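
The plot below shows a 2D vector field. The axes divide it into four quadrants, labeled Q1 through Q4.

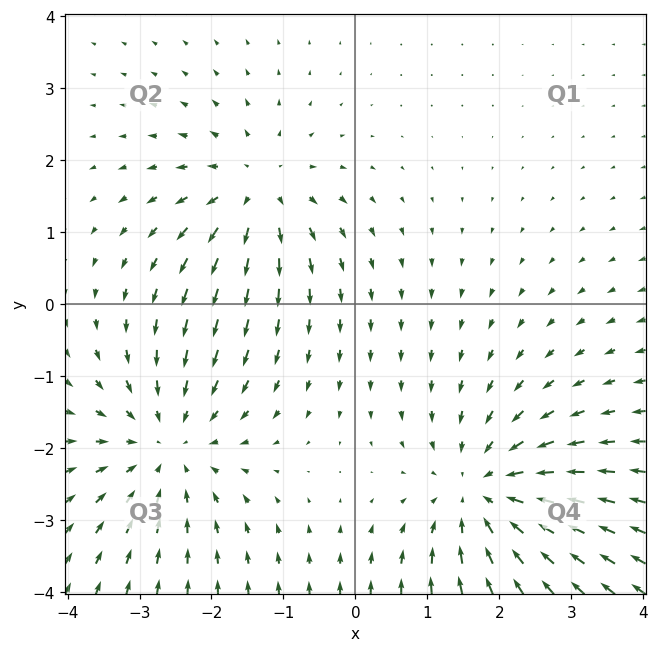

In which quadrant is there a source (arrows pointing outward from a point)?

The source sits at approximately (-1.4, 1.6), which lies in quadrant Q2. The divergence there is about +3, positive as expected for a source.

Q2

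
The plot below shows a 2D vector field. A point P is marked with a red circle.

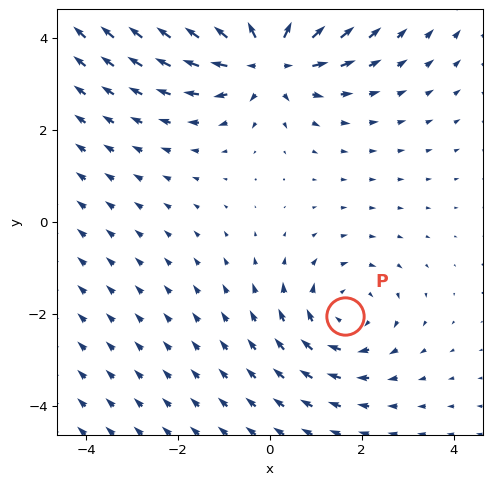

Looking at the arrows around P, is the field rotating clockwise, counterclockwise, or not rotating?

Near P at (1.6, -2.0) the arrows circulate clockwise. The curl (z-component) there is about -2; negative curl means clockwise rotation.

clockwise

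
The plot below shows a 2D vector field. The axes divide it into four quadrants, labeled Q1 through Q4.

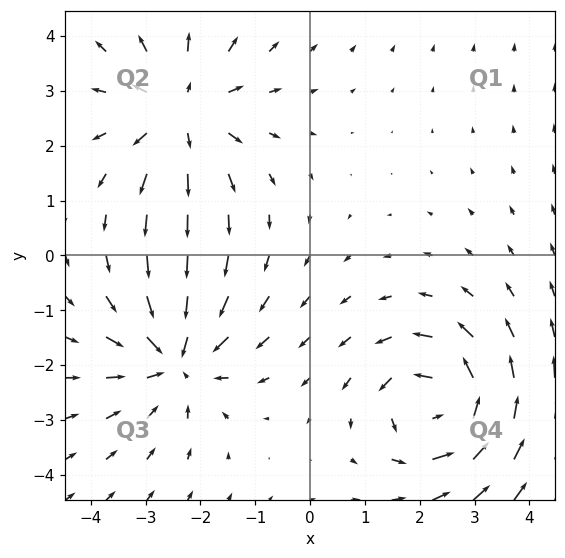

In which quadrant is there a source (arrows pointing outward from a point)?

The source sits at approximately (-2.3, 2.6), which lies in quadrant Q2. The divergence there is about +4, positive as expected for a source.

Q2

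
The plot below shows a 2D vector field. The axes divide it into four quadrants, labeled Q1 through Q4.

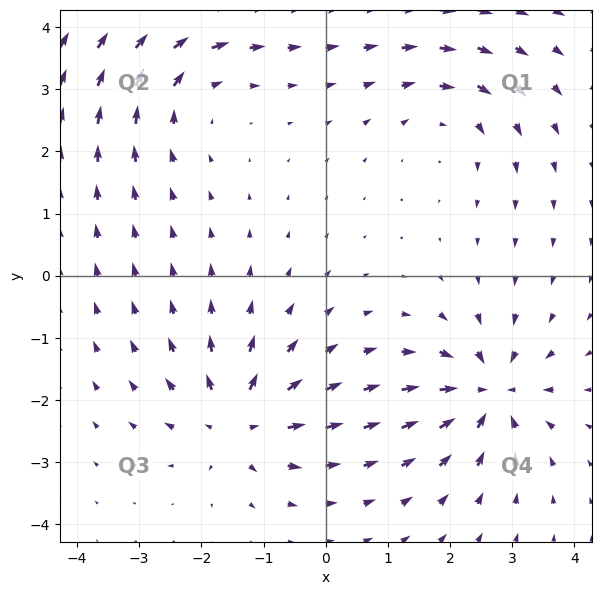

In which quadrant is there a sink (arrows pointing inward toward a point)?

The sink sits at approximately (2.6, -1.9), which lies in quadrant Q4. The divergence there is about -6, negative as expected for a sink.

Q4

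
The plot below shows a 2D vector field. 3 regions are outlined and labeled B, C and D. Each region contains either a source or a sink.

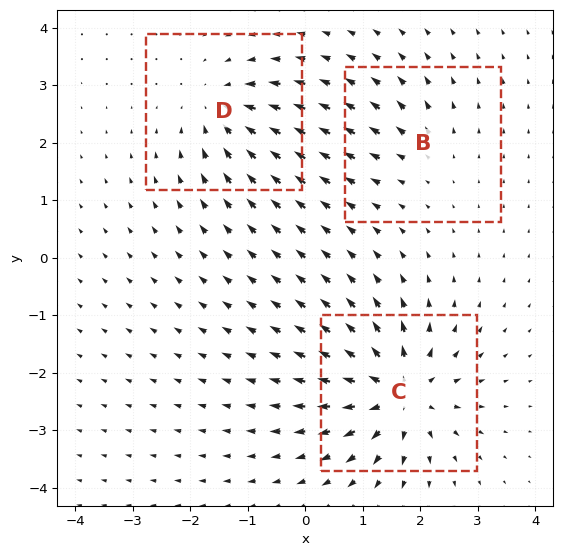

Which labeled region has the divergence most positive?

Divergence at each region's feature centre — B: about +2, C: about +7, D: about -4. Region C is most positive.

C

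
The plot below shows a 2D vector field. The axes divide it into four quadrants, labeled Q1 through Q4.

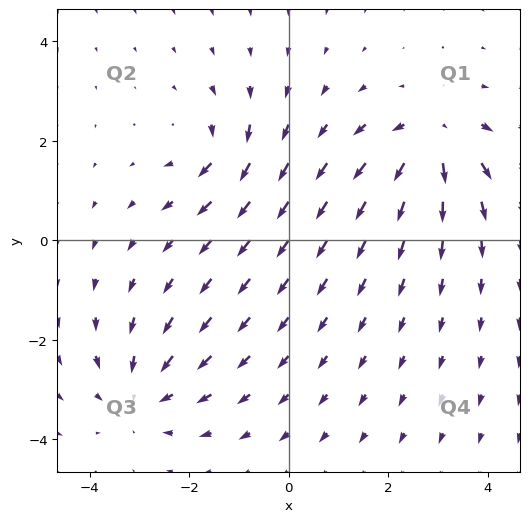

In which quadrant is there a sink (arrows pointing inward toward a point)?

The sink sits at approximately (-3.0, -3.1), which lies in quadrant Q3. The divergence there is about -3, negative as expected for a sink.

Q3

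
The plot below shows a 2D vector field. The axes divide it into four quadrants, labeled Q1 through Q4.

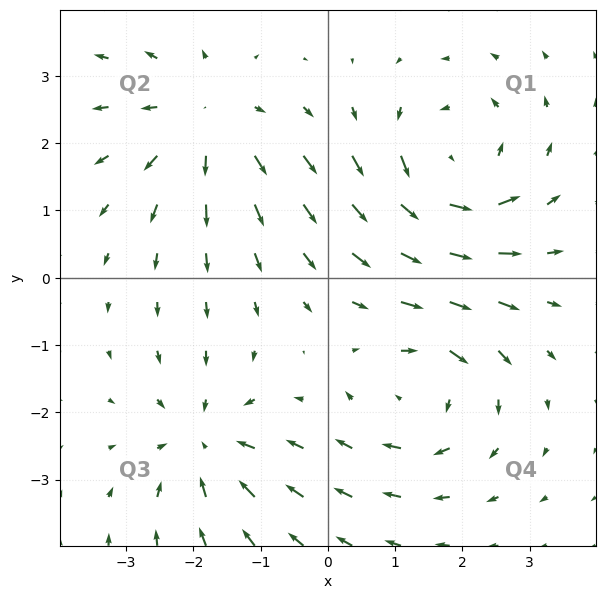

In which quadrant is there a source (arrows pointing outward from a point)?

The source sits at approximately (-1.8, 2.3), which lies in quadrant Q2. The divergence there is about +3, positive as expected for a source.

Q2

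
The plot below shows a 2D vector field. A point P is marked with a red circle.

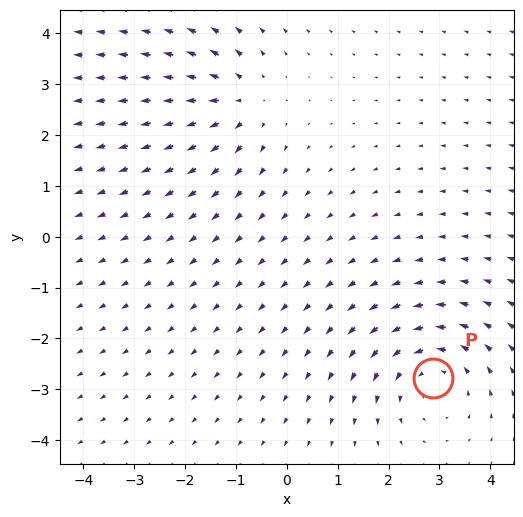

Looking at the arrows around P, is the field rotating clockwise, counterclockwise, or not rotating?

Near P at (2.9, -2.8) the arrows circulate counterclockwise. The curl (z-component) there is about +4; positive curl means counterclockwise rotation.

counterclockwise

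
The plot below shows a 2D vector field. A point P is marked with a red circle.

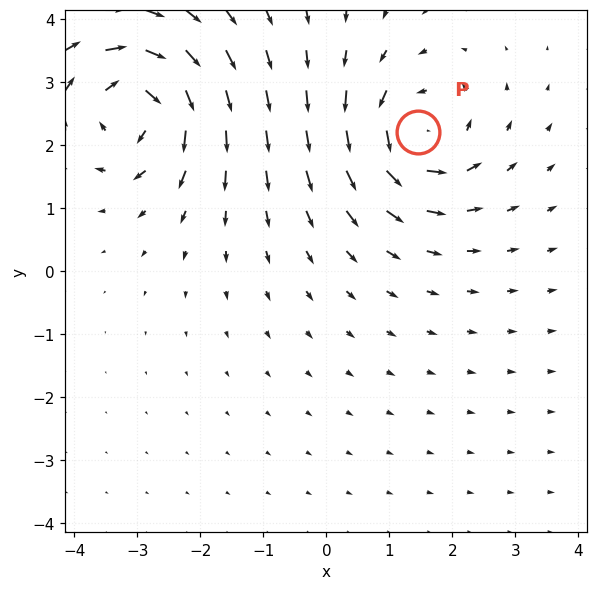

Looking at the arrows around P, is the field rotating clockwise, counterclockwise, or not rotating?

Near P at (1.5, 2.2) the arrows circulate counterclockwise. The curl (z-component) there is about +4; positive curl means counterclockwise rotation.

counterclockwise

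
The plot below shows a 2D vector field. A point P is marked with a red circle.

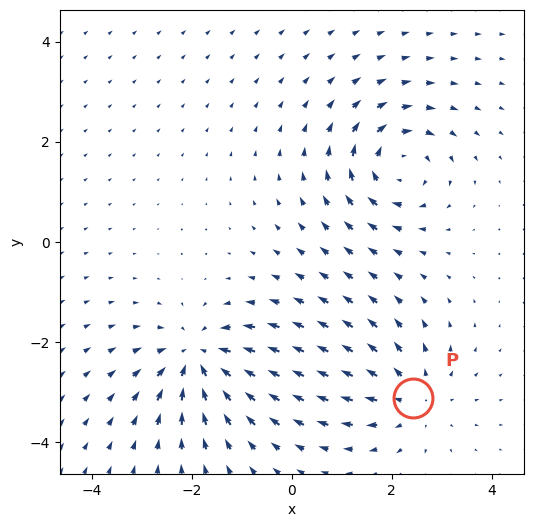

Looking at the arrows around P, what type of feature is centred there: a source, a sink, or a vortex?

At P (2.4, -3.1) the arrows spread outward. Divergence about +4, curl ≈0 — positive divergence with near-zero curl is a source.

source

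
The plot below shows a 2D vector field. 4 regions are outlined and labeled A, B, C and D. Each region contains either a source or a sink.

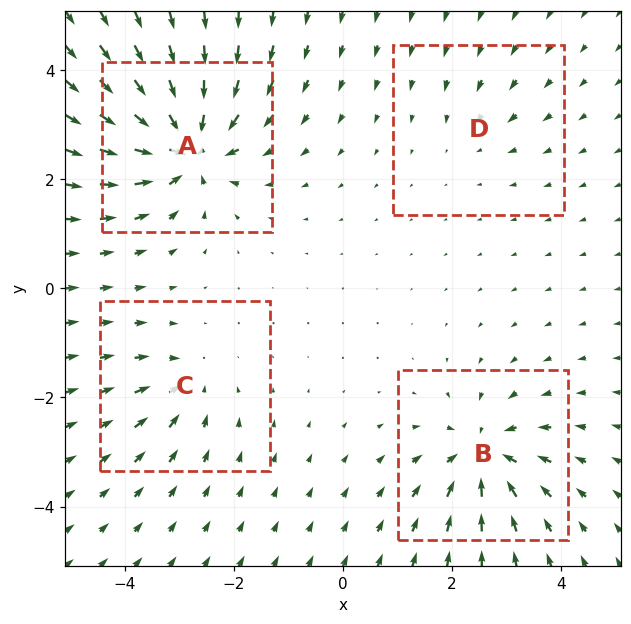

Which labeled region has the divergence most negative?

A

Divergence at each region's feature centre — A: about -9, B: about -6, C: about -4, D: about -2. Region A is most negative.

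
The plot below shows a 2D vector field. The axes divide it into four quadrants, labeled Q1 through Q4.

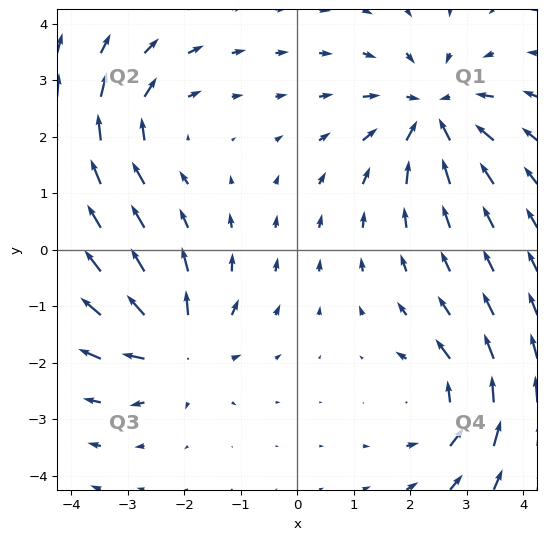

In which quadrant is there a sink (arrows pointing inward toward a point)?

The sink sits at approximately (2.4, 2.4), which lies in quadrant Q1. The divergence there is about -5, negative as expected for a sink.

Q1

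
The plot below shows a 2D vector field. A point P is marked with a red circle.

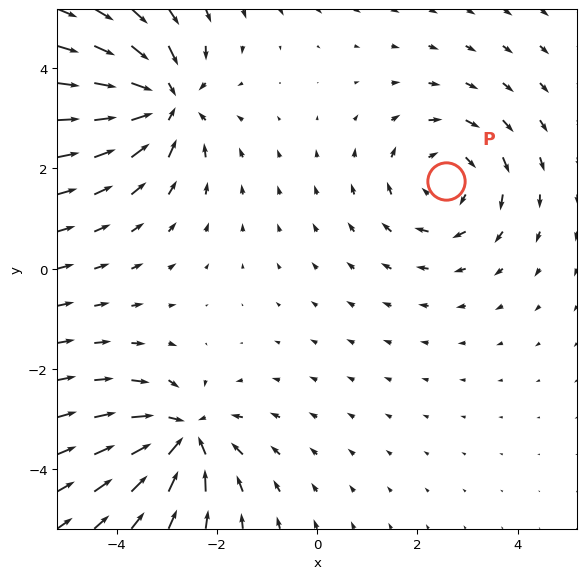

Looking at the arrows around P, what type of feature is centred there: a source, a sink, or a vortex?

vortex

At P (2.6, 1.8) the arrows circulate clockwise. Divergence ≈0, curl about -3 — near-zero divergence with nonzero curl is a vortex.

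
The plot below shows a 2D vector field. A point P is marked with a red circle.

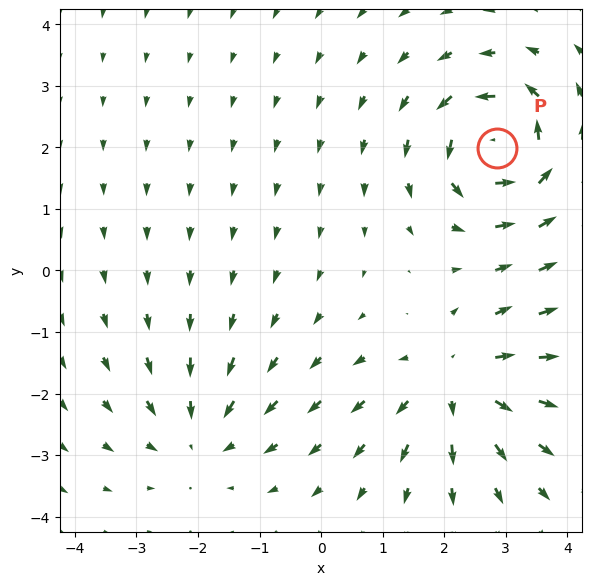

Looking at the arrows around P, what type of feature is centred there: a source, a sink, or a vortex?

At P (2.9, 2.0) the arrows circulate counterclockwise. Divergence ≈0, curl about +5 — near-zero divergence with nonzero curl is a vortex.

vortex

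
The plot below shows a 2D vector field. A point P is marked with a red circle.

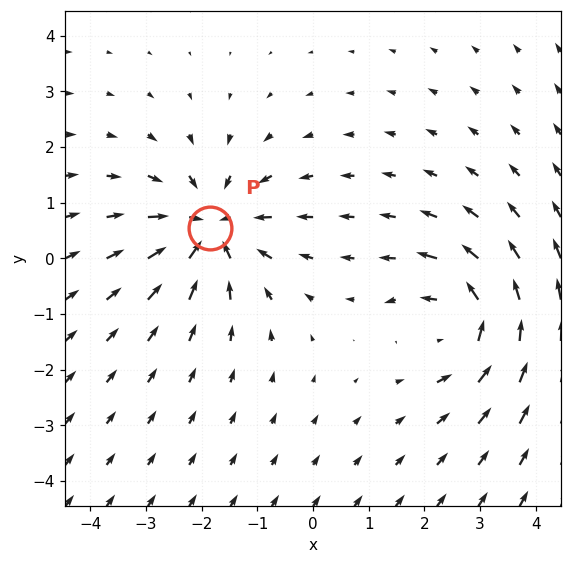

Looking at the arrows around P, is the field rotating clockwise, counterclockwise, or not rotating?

not rotating

Near P at (-1.8, 0.5) the arrows show no circulation. The curl there is ≈0.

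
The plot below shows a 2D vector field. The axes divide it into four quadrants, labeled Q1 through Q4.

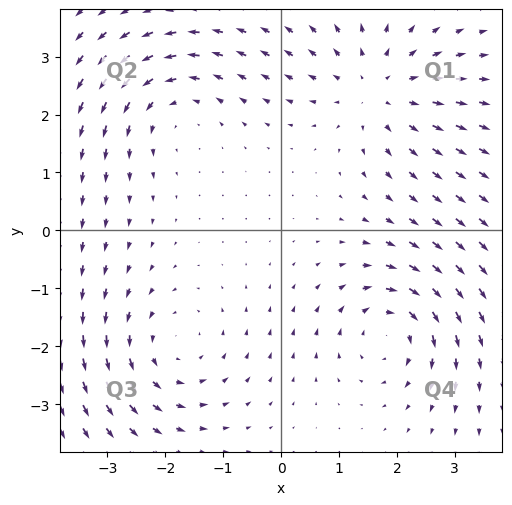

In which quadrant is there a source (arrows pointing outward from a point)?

The source sits at approximately (1.7, 2.5), which lies in quadrant Q1. The divergence there is about +4, positive as expected for a source.

Q1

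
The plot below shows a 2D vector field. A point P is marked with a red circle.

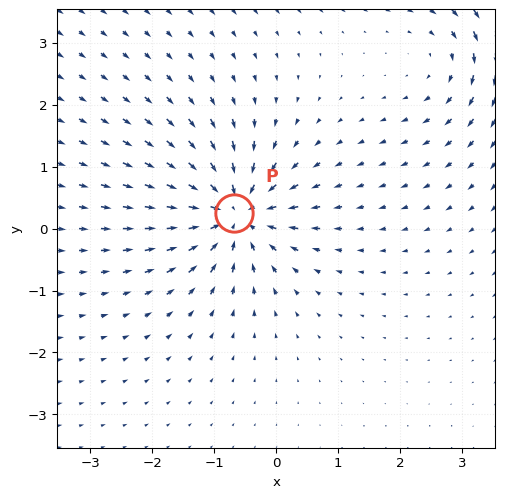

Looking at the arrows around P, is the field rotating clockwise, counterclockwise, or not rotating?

not rotating

Near P at (-0.7, 0.3) the arrows show no circulation. The curl there is ≈0.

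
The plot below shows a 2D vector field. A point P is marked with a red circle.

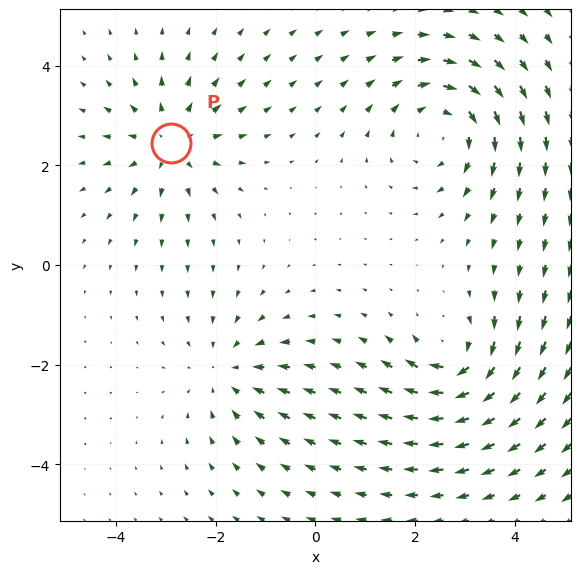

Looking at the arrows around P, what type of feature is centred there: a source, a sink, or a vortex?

At P (-2.9, 2.5) the arrows spread outward. Divergence about +4, curl ≈0 — positive divergence with near-zero curl is a source.

source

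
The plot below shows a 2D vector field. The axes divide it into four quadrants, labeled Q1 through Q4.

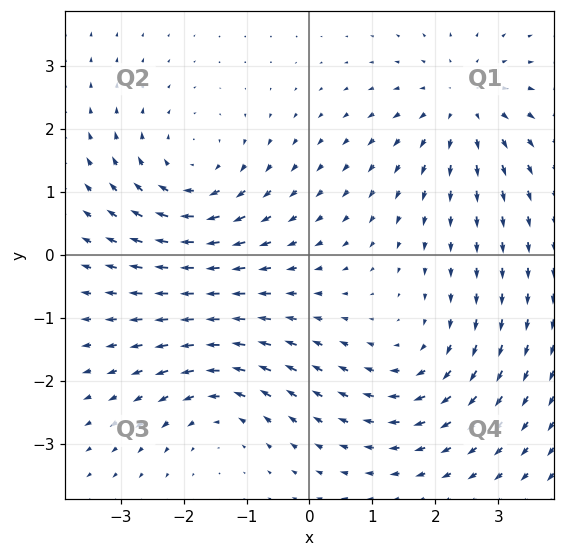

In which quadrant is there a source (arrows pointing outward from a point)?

The source sits at approximately (2.5, 2.4), which lies in quadrant Q1. The divergence there is about +4, positive as expected for a source.

Q1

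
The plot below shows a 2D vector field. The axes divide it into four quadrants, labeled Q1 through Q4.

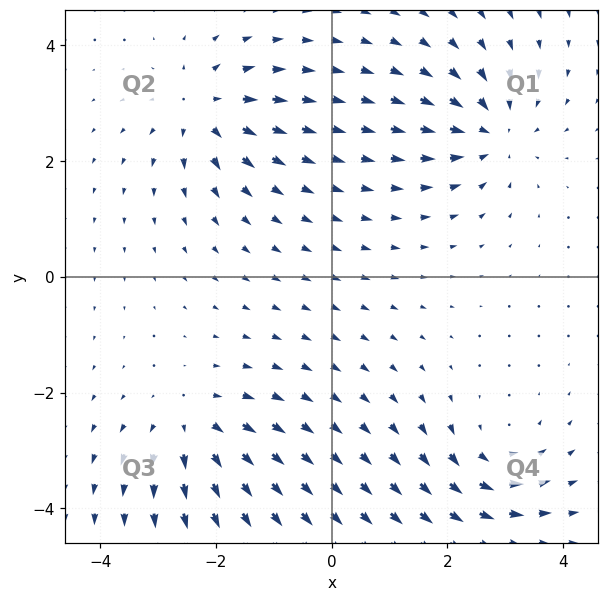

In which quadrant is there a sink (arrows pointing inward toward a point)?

The sink sits at approximately (2.8, 2.5), which lies in quadrant Q1. The divergence there is about -5, negative as expected for a sink.

Q1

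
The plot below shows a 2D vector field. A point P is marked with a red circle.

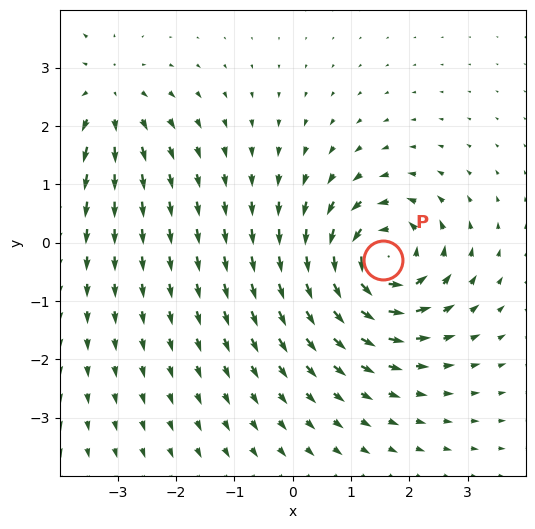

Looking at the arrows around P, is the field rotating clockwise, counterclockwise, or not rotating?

counterclockwise

Near P at (1.5, -0.3) the arrows circulate counterclockwise. The curl (z-component) there is about +6; positive curl means counterclockwise rotation.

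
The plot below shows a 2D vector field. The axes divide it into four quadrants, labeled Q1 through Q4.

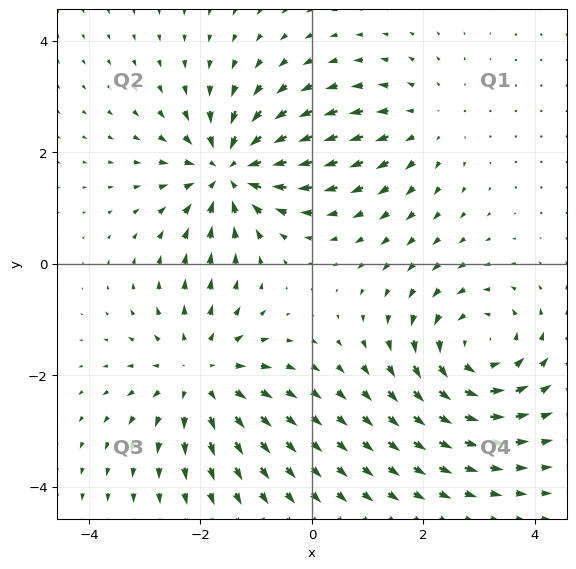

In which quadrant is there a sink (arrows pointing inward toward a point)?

The sink sits at approximately (-1.5, 1.7), which lies in quadrant Q2. The divergence there is about -5, negative as expected for a sink.

Q2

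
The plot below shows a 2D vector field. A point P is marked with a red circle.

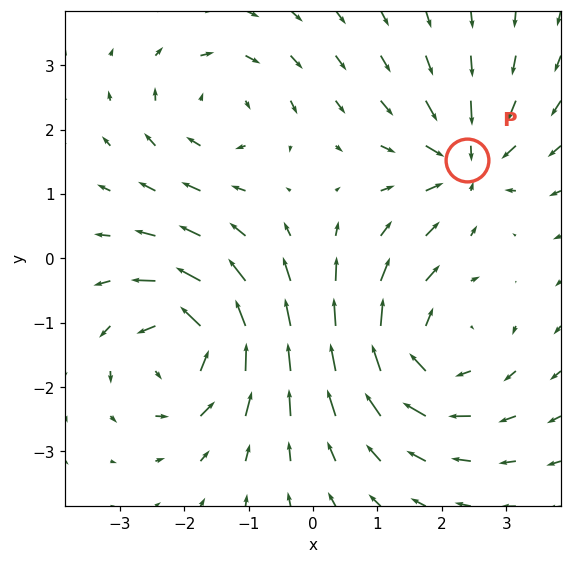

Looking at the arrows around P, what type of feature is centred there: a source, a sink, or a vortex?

sink

At P (2.4, 1.5) the arrows converge inward. Divergence about -5, curl ≈0 — negative divergence with near-zero curl is a sink.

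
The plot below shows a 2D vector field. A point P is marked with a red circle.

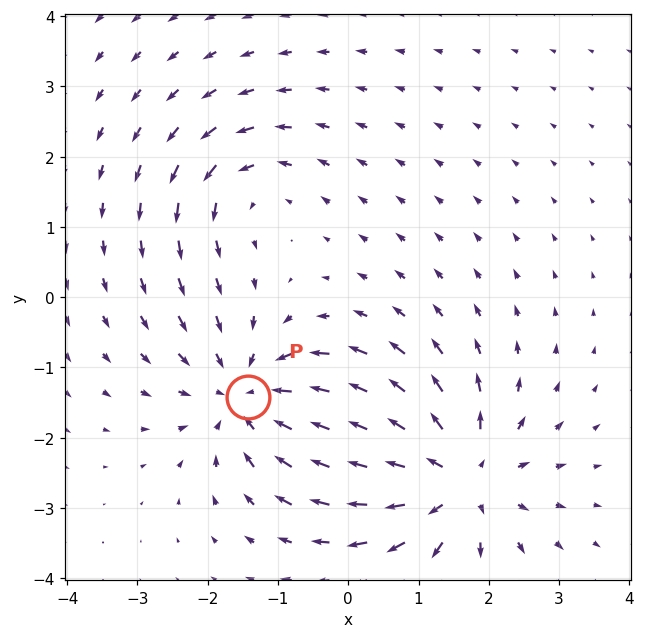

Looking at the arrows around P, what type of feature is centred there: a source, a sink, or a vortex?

At P (-1.4, -1.4) the arrows converge inward. Divergence about -5, curl ≈0 — negative divergence with near-zero curl is a sink.

sink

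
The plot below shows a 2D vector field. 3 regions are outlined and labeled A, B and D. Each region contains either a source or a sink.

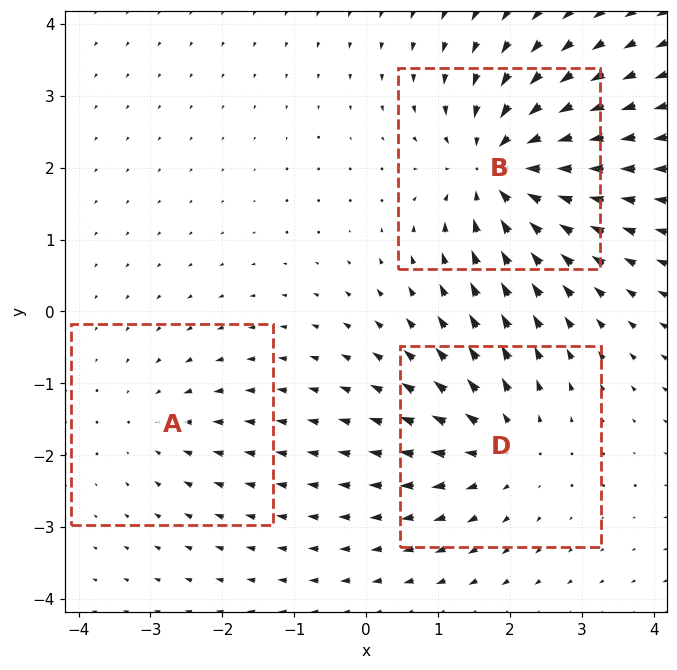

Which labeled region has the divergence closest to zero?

Divergence at each region's feature centre — A: about -2, B: about -5, D: about +3. Region A is closest to zero.

A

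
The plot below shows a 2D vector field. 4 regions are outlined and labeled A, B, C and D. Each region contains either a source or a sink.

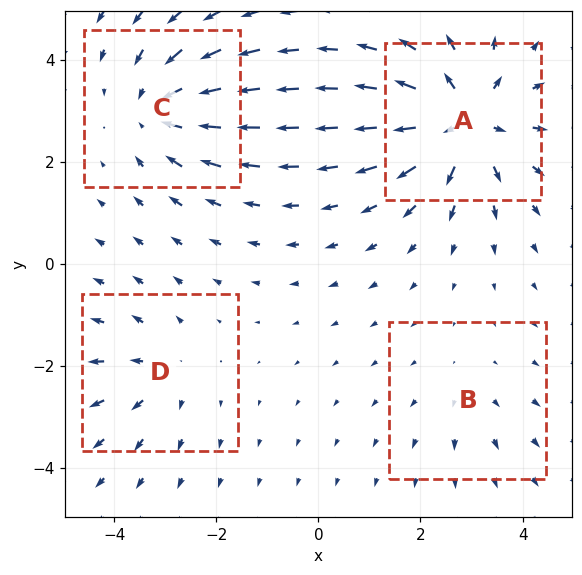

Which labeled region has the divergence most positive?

A

Divergence at each region's feature centre — A: about +6, B: about +2, C: about -5, D: about +3. Region A is most positive.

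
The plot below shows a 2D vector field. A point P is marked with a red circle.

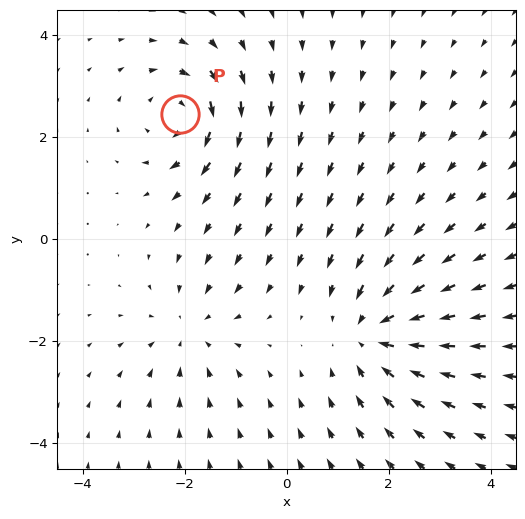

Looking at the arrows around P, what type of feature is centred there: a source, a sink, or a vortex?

At P (-2.1, 2.5) the arrows circulate clockwise. Divergence ≈0, curl about -4 — near-zero divergence with nonzero curl is a vortex.

vortex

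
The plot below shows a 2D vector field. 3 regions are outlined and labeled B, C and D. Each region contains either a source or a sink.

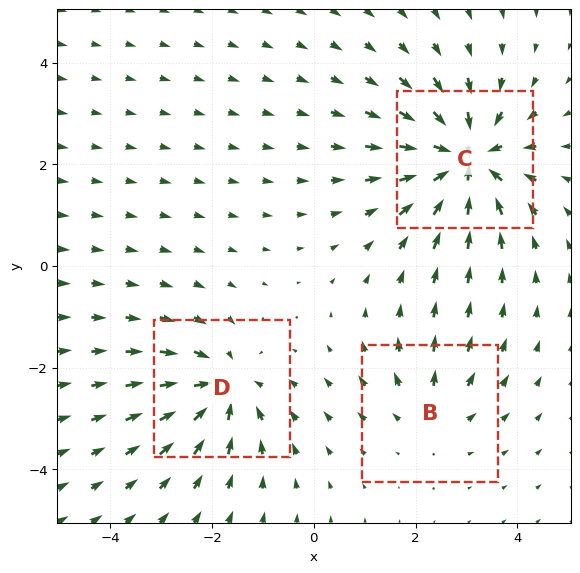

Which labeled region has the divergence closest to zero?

B

Divergence at each region's feature centre — B: about +2, C: about -5, D: about -4. Region B is closest to zero.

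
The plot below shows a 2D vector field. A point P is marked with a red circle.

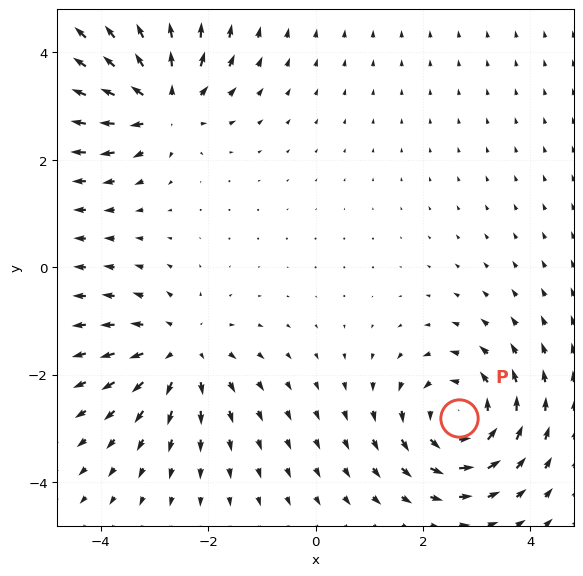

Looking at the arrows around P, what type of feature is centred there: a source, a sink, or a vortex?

vortex

At P (2.7, -2.8) the arrows circulate counterclockwise. Divergence ≈0, curl about +5 — near-zero divergence with nonzero curl is a vortex.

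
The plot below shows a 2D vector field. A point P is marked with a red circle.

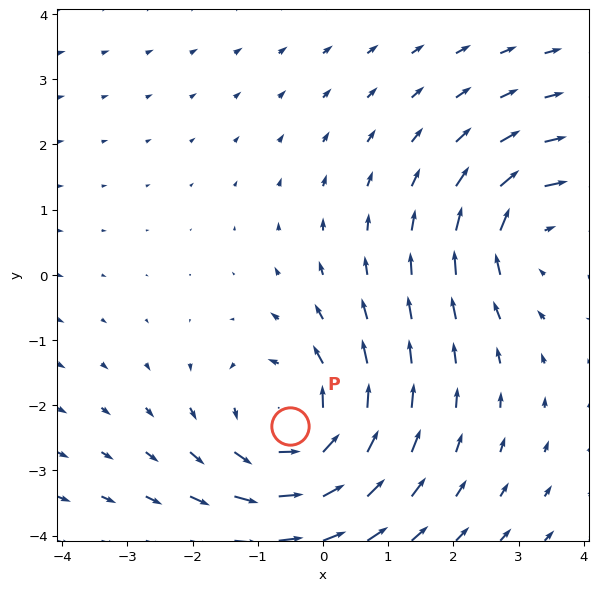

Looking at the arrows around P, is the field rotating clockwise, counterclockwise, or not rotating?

Near P at (-0.5, -2.3) the arrows circulate counterclockwise. The curl (z-component) there is about +3; positive curl means counterclockwise rotation.

counterclockwise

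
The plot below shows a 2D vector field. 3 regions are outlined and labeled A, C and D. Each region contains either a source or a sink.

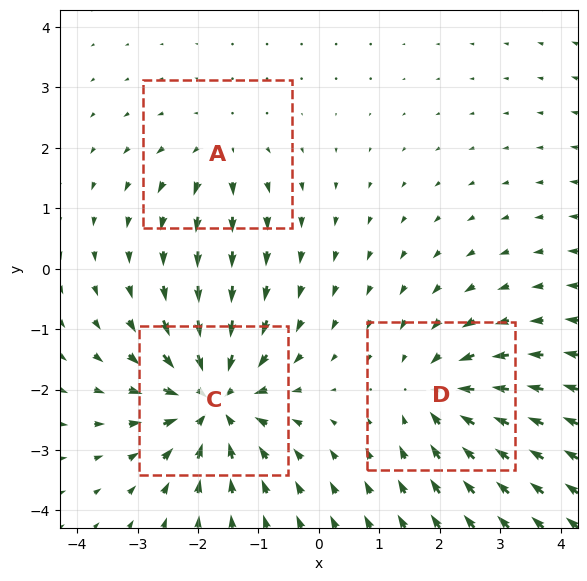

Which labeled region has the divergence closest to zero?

A

Divergence at each region's feature centre — A: about +2, C: about -5, D: about -4. Region A is closest to zero.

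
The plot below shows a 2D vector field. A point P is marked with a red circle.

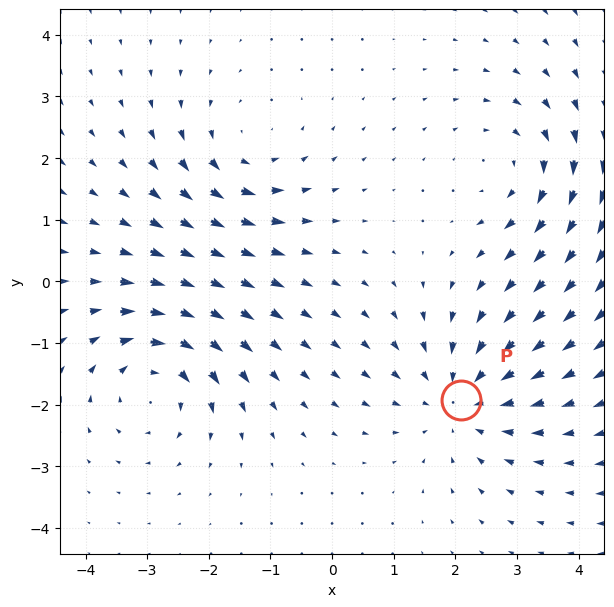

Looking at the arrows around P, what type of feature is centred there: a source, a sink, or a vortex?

At P (2.1, -1.9) the arrows converge inward. Divergence about -4, curl ≈0 — negative divergence with near-zero curl is a sink.

sink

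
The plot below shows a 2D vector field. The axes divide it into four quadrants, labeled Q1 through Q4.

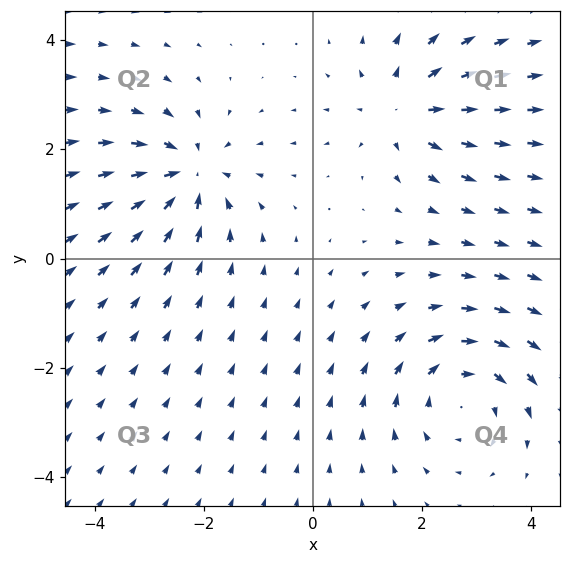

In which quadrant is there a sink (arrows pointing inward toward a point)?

Q2

The sink sits at approximately (-2.3, 1.5), which lies in quadrant Q2. The divergence there is about -5, negative as expected for a sink.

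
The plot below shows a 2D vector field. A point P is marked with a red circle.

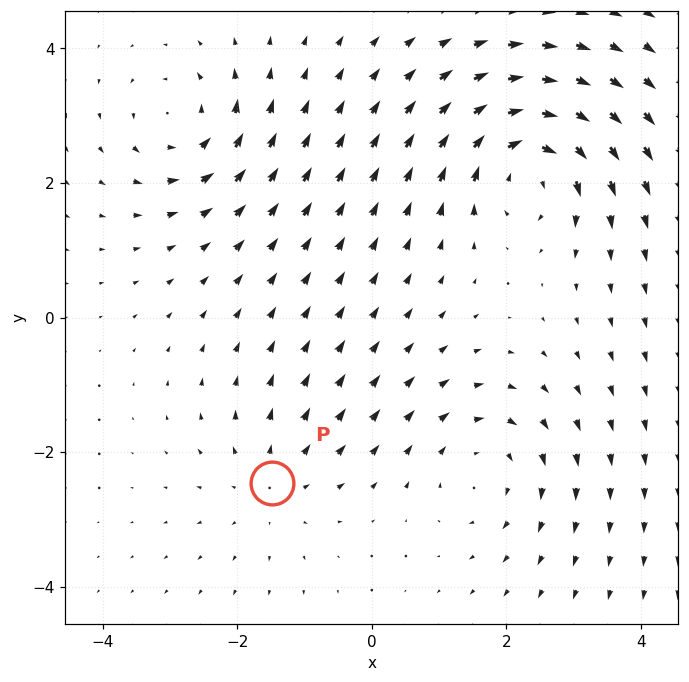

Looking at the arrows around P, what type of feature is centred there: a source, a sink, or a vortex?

source

At P (-1.5, -2.5) the arrows spread outward. Divergence about +3, curl ≈0 — positive divergence with near-zero curl is a source.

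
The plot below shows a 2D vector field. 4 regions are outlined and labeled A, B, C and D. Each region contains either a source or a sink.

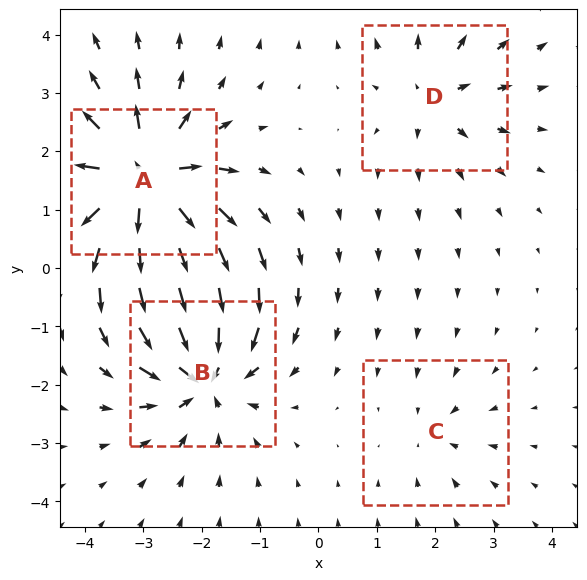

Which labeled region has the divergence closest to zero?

Divergence at each region's feature centre — A: about +8, B: about -7, C: about -2, D: about +4. Region C is closest to zero.

C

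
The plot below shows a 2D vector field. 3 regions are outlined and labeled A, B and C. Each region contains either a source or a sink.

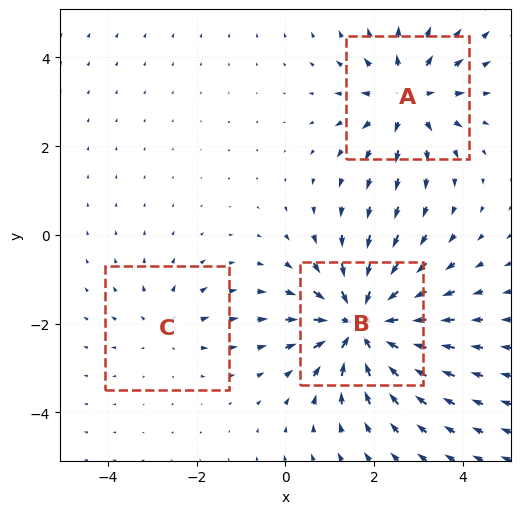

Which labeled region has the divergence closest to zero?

C

Divergence at each region's feature centre — A: about +4, B: about -6, C: about +2. Region C is closest to zero.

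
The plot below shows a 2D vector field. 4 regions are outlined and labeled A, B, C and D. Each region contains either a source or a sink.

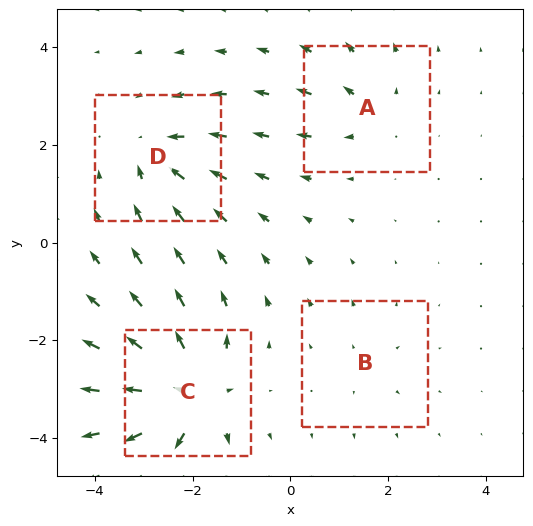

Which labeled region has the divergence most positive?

Divergence at each region's feature centre — A: about +4, B: about +2, C: about +8, D: about -5. Region C is most positive.

C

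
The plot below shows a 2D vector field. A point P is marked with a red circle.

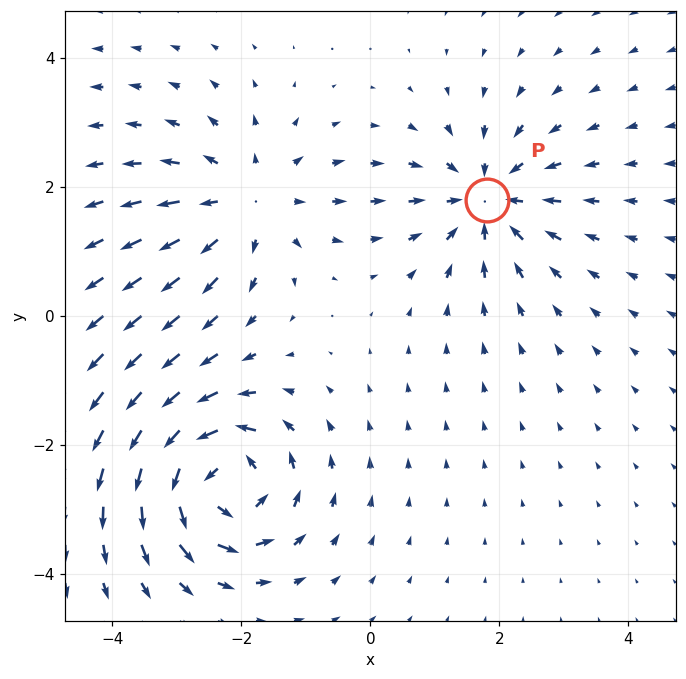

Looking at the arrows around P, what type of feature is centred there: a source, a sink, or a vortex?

At P (1.8, 1.8) the arrows converge inward. Divergence about -4, curl ≈0 — negative divergence with near-zero curl is a sink.

sink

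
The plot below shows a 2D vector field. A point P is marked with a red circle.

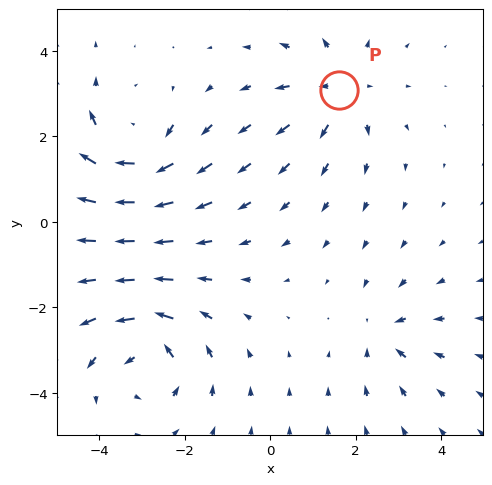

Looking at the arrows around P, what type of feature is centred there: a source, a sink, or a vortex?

At P (1.6, 3.1) the arrows spread outward. Divergence about +4, curl ≈0 — positive divergence with near-zero curl is a source.

source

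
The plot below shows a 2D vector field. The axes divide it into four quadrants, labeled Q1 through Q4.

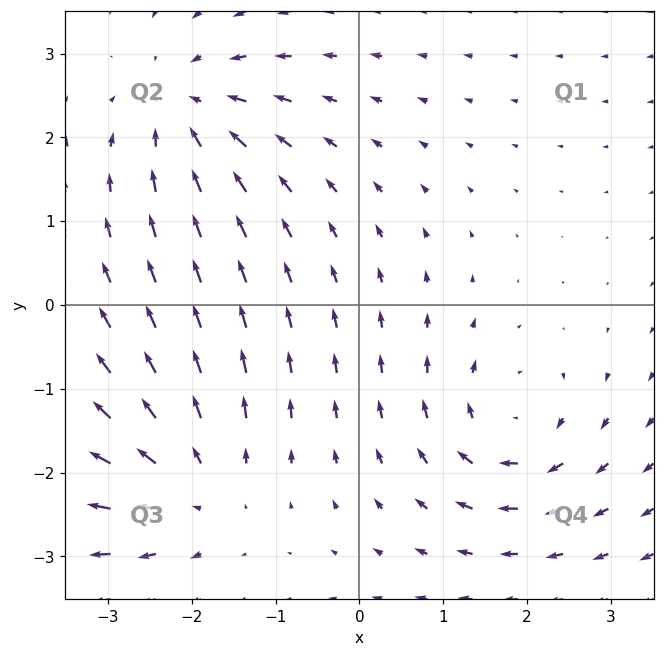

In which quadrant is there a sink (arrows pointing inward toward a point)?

Q2

The sink sits at approximately (-2.1, 2.4), which lies in quadrant Q2. The divergence there is about -4, negative as expected for a sink.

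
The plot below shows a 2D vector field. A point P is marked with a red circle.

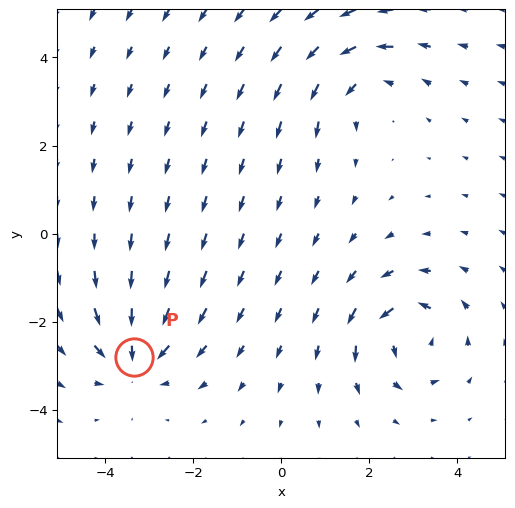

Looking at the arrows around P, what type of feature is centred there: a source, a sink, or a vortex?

sink

At P (-3.3, -2.8) the arrows converge inward. Divergence about -4, curl ≈0 — negative divergence with near-zero curl is a sink.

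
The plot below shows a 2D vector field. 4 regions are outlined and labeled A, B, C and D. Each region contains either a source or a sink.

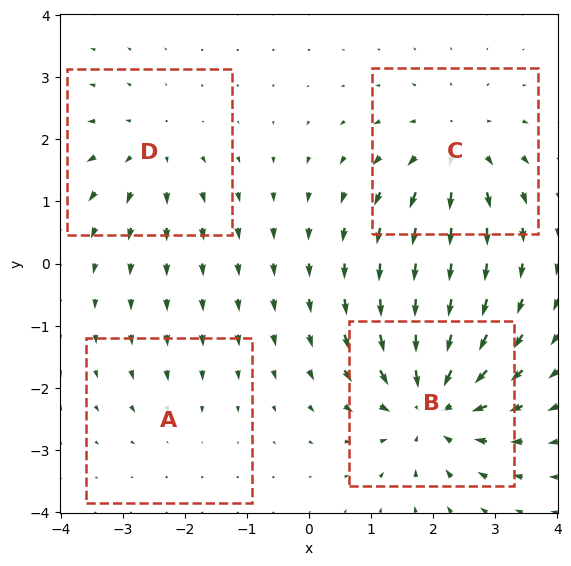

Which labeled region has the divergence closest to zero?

A

Divergence at each region's feature centre — A: about -2, B: about -7, C: about +5, D: about +4. Region A is closest to zero.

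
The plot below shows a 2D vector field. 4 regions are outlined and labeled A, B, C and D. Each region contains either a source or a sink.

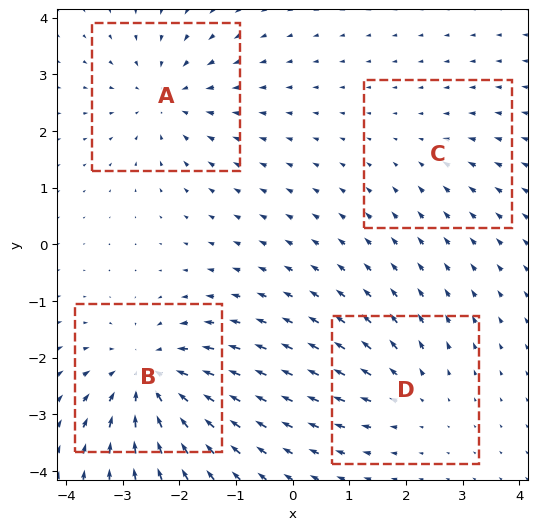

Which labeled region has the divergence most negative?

B

Divergence at each region's feature centre — A: about -5, B: about -6, C: about -2, D: about +3. Region B is most negative.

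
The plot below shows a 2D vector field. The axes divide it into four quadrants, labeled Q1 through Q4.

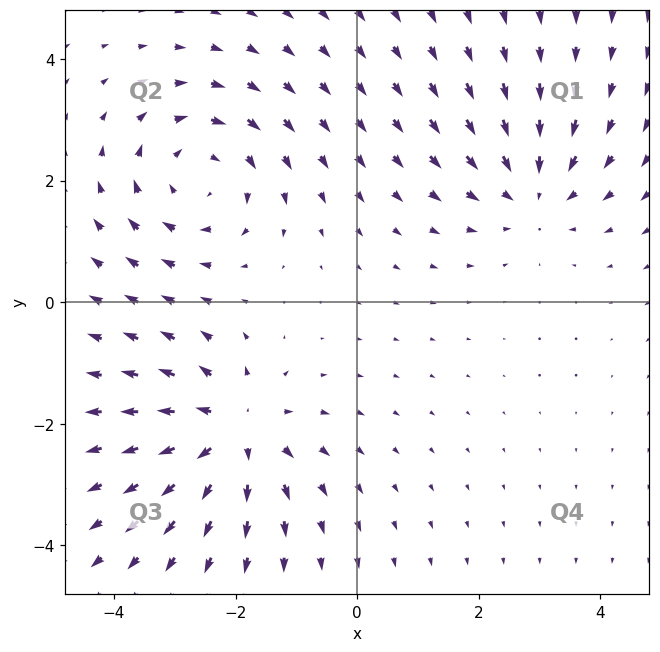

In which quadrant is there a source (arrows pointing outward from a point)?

The source sits at approximately (-2.0, -2.1), which lies in quadrant Q3. The divergence there is about +5, positive as expected for a source.

Q3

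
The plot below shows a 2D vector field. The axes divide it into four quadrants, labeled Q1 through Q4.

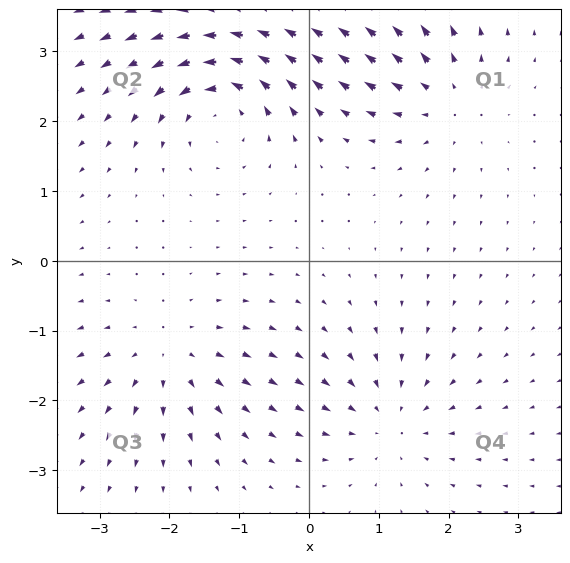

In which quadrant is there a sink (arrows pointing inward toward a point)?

The sink sits at approximately (1.2, -2.3), which lies in quadrant Q4. The divergence there is about -4, negative as expected for a sink.

Q4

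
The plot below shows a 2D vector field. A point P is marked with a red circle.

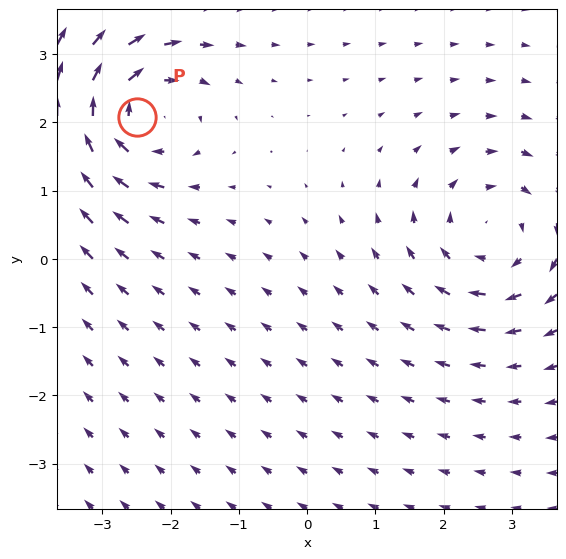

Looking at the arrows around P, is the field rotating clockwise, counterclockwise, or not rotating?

Near P at (-2.5, 2.1) the arrows circulate clockwise. The curl (z-component) there is about -6; negative curl means clockwise rotation.

clockwise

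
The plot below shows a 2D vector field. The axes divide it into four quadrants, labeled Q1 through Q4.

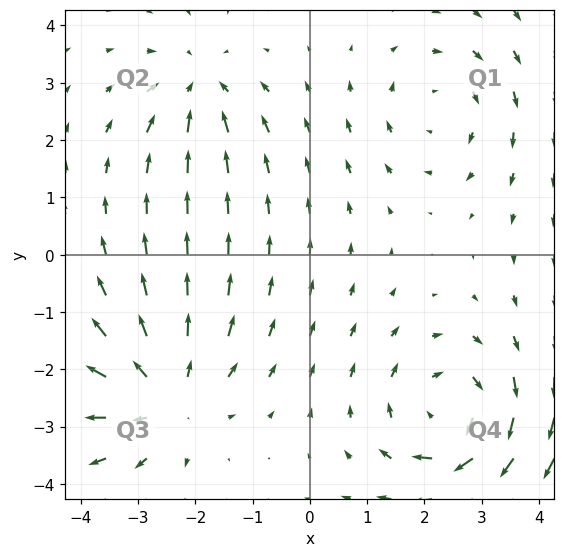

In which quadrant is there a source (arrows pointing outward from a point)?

Q3

The source sits at approximately (-2.5, -2.5), which lies in quadrant Q3. The divergence there is about +3, positive as expected for a source.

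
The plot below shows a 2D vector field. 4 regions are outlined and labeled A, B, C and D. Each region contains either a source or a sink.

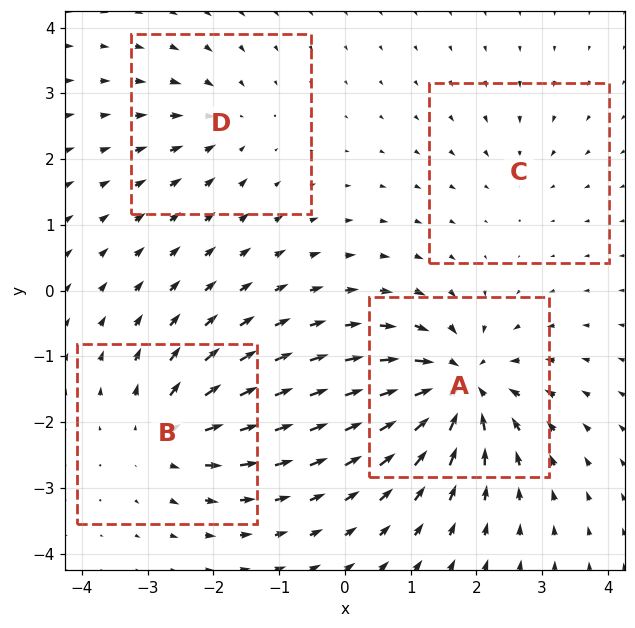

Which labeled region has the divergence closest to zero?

Divergence at each region's feature centre — A: about -9, B: about +6, C: about -3, D: about -4. Region C is closest to zero.

C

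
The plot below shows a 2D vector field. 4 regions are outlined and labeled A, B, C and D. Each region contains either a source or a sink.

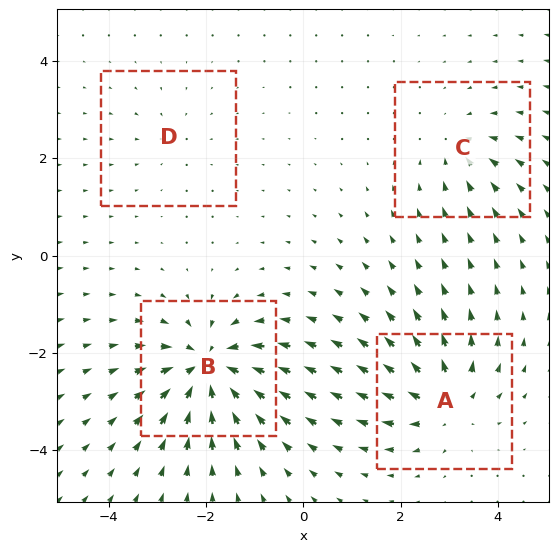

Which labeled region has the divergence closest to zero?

Divergence at each region's feature centre — A: about +6, B: about -8, C: about -4, D: about -2. Region D is closest to zero.

D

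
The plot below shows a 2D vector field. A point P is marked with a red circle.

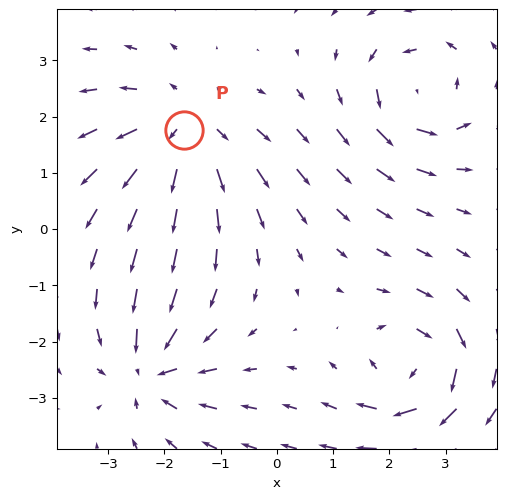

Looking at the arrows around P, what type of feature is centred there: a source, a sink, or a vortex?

source

At P (-1.6, 1.8) the arrows spread outward. Divergence about +4, curl ≈0 — positive divergence with near-zero curl is a source.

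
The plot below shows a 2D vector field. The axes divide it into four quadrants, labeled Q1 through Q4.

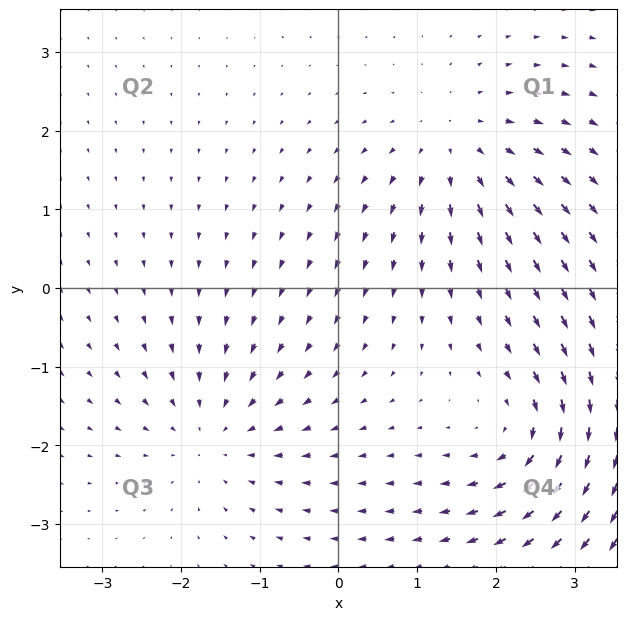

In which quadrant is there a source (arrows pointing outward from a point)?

Q1

The source sits at approximately (1.5, 1.8), which lies in quadrant Q1. The divergence there is about +4, positive as expected for a source.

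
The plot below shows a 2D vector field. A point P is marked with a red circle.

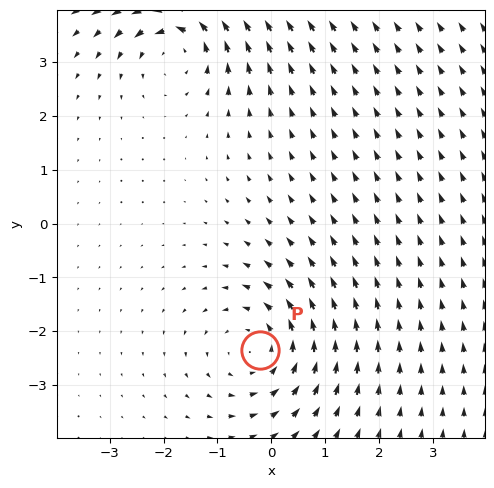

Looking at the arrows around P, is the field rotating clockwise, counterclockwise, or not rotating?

Near P at (-0.2, -2.3) the arrows circulate counterclockwise. The curl (z-component) there is about +4; positive curl means counterclockwise rotation.

counterclockwise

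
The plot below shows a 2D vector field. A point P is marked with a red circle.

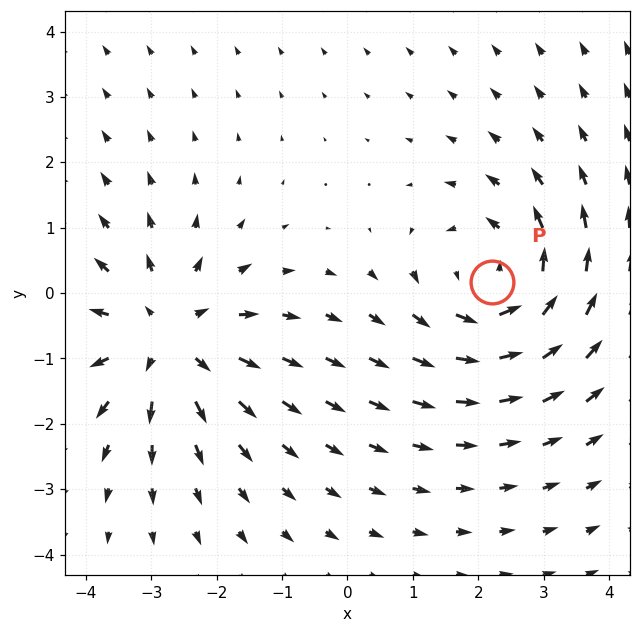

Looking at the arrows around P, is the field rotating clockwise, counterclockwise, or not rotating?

Near P at (2.2, 0.2) the arrows circulate counterclockwise. The curl (z-component) there is about +4; positive curl means counterclockwise rotation.

counterclockwise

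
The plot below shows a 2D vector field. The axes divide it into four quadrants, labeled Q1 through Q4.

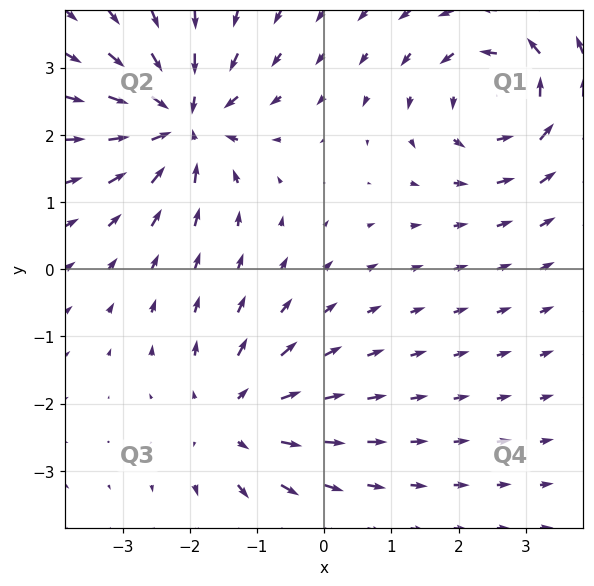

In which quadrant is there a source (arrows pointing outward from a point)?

Q3

The source sits at approximately (-1.3, -2.2), which lies in quadrant Q3. The divergence there is about +4, positive as expected for a source.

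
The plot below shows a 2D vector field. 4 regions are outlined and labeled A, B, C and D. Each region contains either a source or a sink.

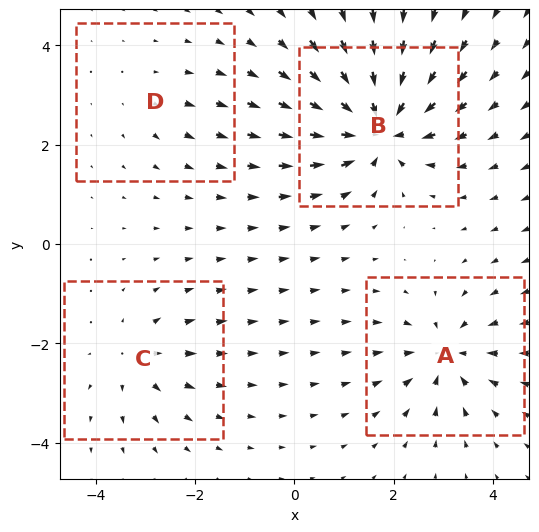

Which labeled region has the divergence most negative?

B

Divergence at each region's feature centre — A: about -5, B: about -8, C: about +4, D: about +2. Region B is most negative.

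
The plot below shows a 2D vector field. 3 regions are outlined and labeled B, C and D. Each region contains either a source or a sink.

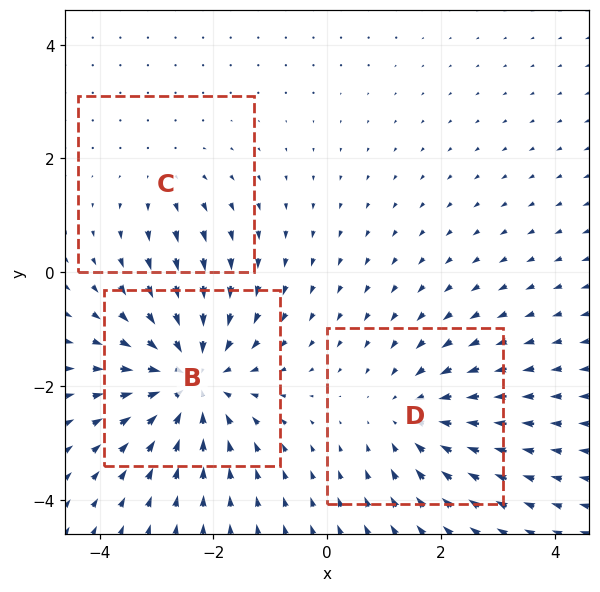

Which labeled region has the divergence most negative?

B

Divergence at each region's feature centre — B: about -4, C: about +2, D: about -3. Region B is most negative.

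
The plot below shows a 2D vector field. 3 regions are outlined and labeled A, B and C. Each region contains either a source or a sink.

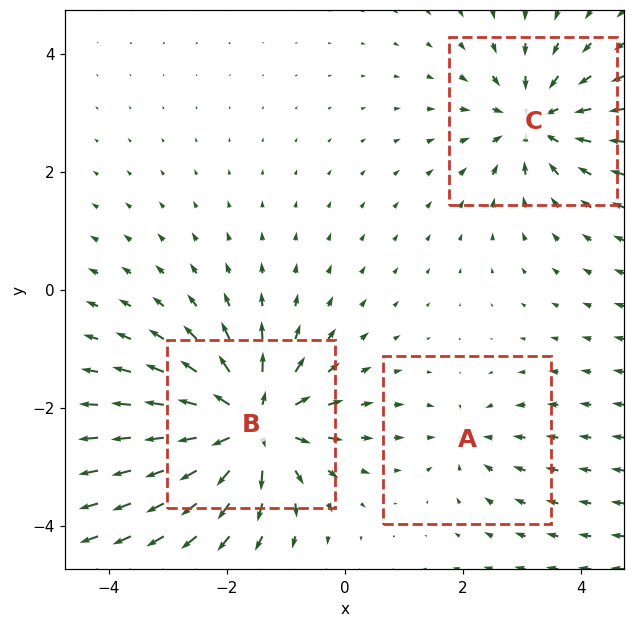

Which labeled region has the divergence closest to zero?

A

Divergence at each region's feature centre — A: about -2, B: about +6, C: about -4. Region A is closest to zero.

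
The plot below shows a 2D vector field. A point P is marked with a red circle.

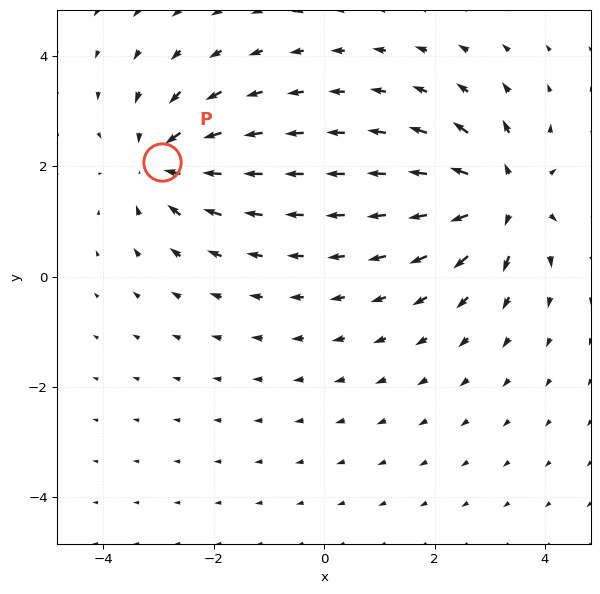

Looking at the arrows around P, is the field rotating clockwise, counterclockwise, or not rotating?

not rotating

Near P at (-2.9, 2.1) the arrows show no circulation. The curl there is ≈0.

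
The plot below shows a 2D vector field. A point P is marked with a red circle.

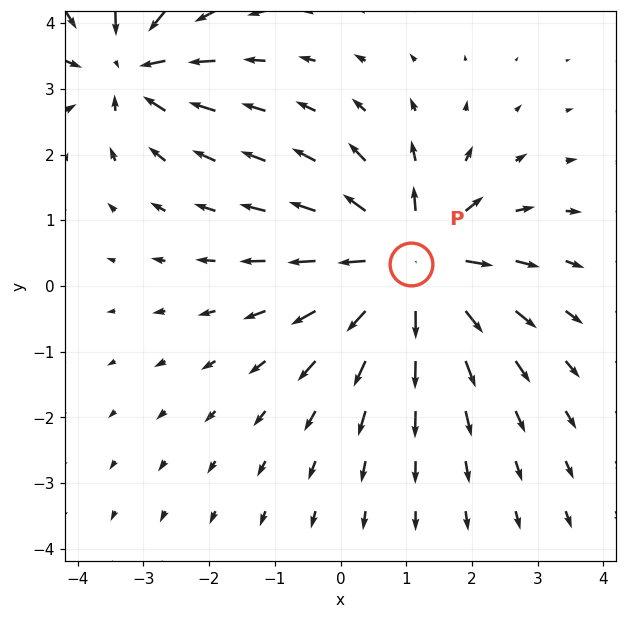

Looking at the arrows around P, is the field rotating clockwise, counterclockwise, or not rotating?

Near P at (1.1, 0.3) the arrows show no circulation. The curl there is ≈0.

not rotating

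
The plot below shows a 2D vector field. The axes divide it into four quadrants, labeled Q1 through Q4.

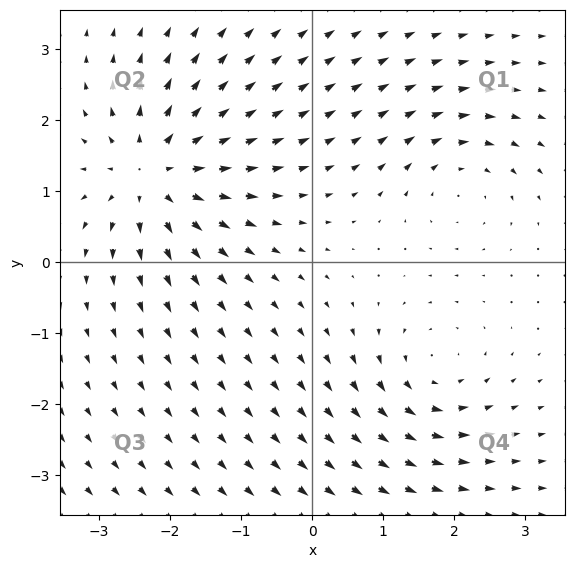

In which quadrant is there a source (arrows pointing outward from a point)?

The source sits at approximately (-2.2, 1.3), which lies in quadrant Q2. The divergence there is about +6, positive as expected for a source.

Q2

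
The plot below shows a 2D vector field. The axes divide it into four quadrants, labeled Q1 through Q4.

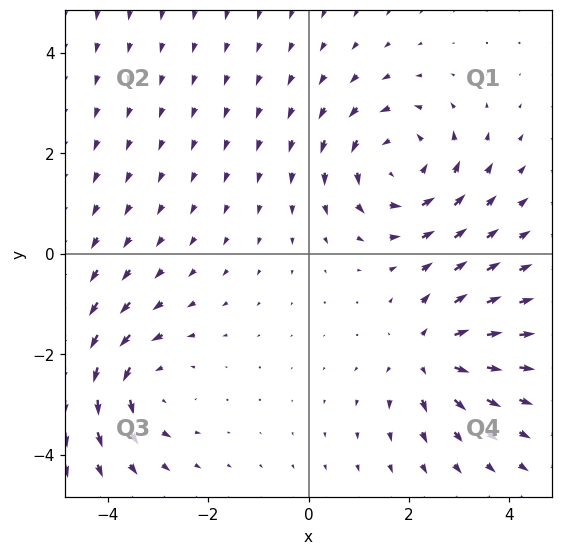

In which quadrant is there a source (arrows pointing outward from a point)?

The source sits at approximately (2.4, -2.0), which lies in quadrant Q4. The divergence there is about +4, positive as expected for a source.

Q4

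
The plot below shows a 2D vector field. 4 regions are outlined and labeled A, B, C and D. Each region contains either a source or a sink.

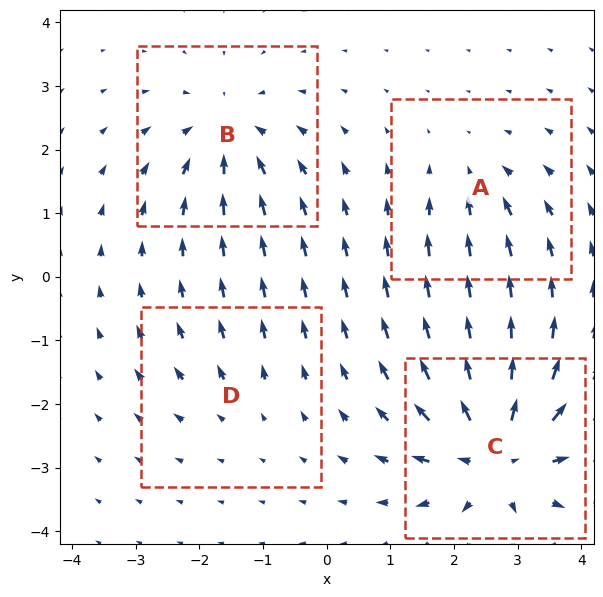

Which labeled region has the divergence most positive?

C

Divergence at each region's feature centre — A: about -3, B: about -5, C: about +8, D: about +2. Region C is most positive.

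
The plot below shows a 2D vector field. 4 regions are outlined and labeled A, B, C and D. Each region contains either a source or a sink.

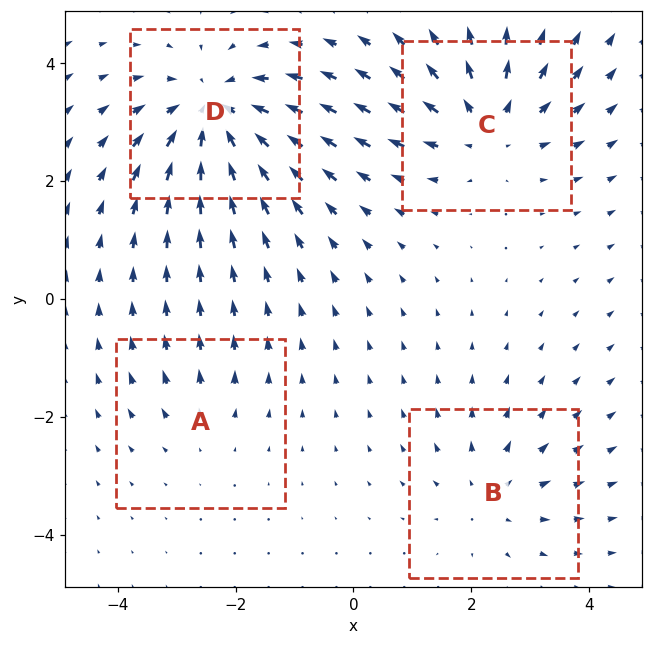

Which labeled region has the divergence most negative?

Divergence at each region's feature centre — A: about +2, B: about +3, C: about +5, D: about -6. Region D is most negative.

D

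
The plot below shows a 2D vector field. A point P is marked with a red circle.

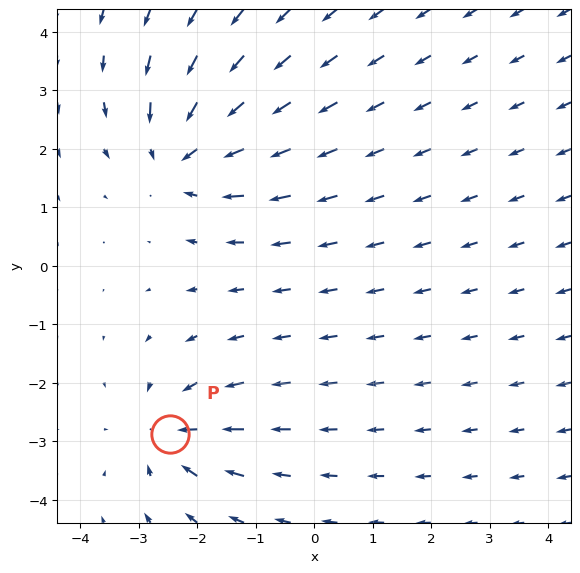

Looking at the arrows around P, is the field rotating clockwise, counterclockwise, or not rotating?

not rotating

Near P at (-2.5, -2.9) the arrows show no circulation. The curl there is ≈0.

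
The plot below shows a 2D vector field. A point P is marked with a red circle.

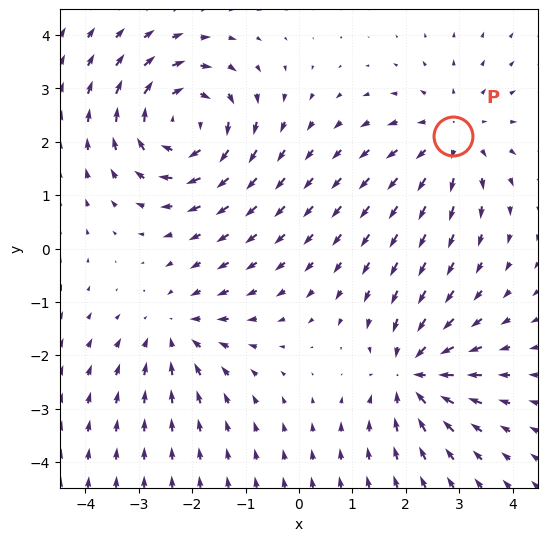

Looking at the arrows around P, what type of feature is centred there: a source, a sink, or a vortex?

At P (2.9, 2.1) the arrows spread outward. Divergence about +3, curl ≈0 — positive divergence with near-zero curl is a source.

source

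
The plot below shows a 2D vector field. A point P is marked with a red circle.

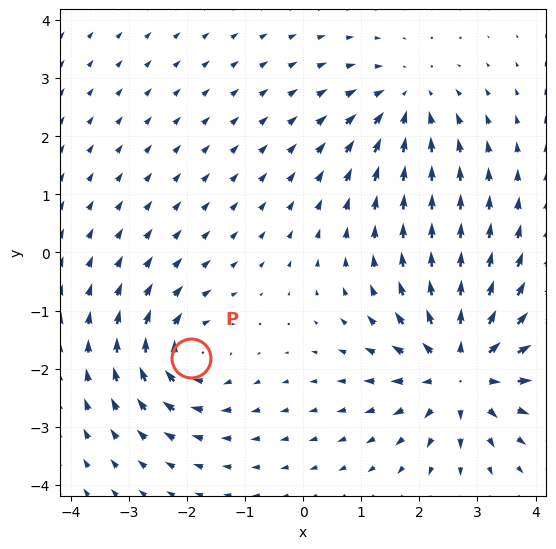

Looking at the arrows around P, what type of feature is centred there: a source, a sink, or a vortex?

vortex

At P (-1.9, -1.8) the arrows circulate clockwise. Divergence ≈0, curl about -5 — near-zero divergence with nonzero curl is a vortex.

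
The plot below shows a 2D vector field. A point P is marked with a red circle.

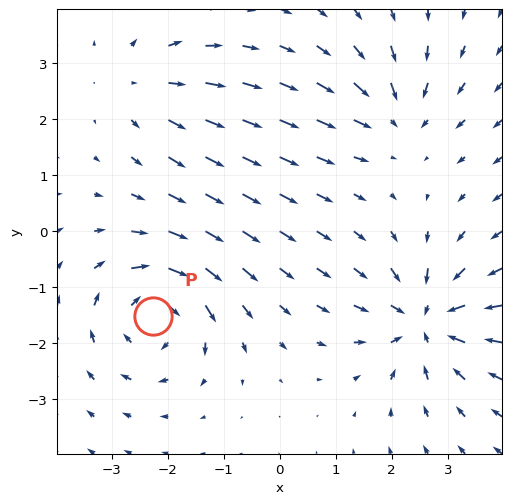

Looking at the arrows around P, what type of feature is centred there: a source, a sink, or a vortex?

vortex

At P (-2.3, -1.5) the arrows circulate clockwise. Divergence ≈0, curl about -6 — near-zero divergence with nonzero curl is a vortex.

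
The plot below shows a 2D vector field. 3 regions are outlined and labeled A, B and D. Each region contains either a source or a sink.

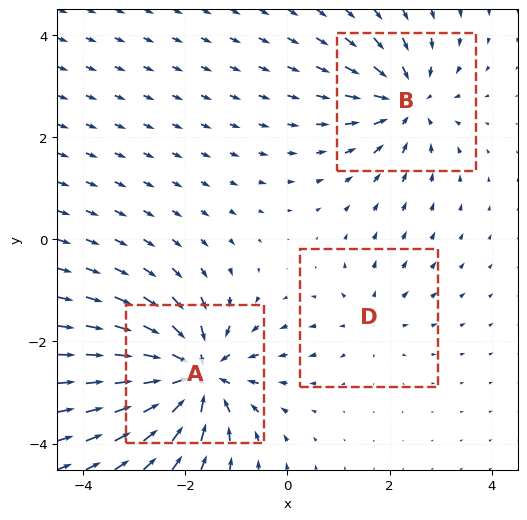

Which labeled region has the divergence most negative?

Divergence at each region's feature centre — A: about -6, B: about -4, D: about +2. Region A is most negative.

A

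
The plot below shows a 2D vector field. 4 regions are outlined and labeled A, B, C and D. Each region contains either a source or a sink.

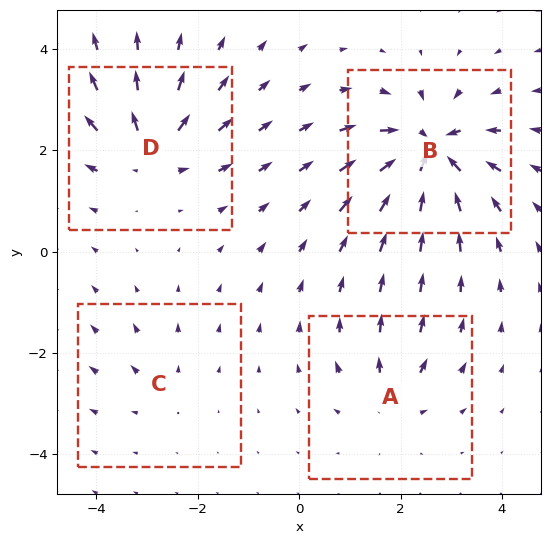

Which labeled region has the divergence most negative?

B

Divergence at each region's feature centre — A: about +4, B: about -9, C: about +2, D: about +6. Region B is most negative.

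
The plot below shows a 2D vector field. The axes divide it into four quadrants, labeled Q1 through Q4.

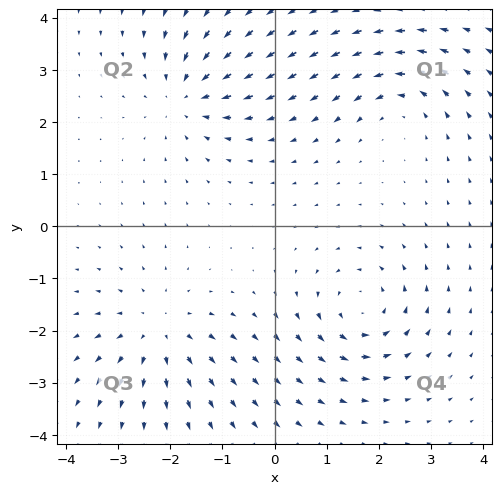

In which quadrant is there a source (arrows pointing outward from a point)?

Q3

The source sits at approximately (-2.2, -2.0), which lies in quadrant Q3. The divergence there is about +4, positive as expected for a source.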